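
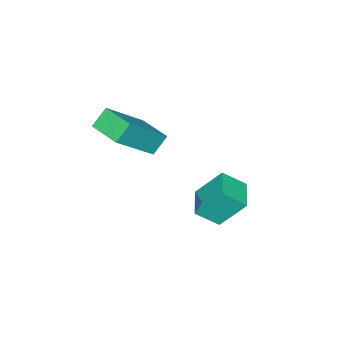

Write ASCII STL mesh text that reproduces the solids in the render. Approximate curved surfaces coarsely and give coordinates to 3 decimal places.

solid 
facet normal -0.492 0.615 -0.616
outer loop
vertex -1.3 -0.574 -1.688
vertex -0.33 0.109 -1.782
vertex -0.842 -1.386 -2.864
endloop
endfacet
facet normal -0.815 -0.574 0.079
outer loop
vertex -0.31 -2.049 -2.198
vertex -1.3 -0.574 -1.688
vertex -0.842 -1.386 -2.864
endloop
endfacet
facet normal -0.492 0.615 -0.616
outer loop
vertex -0.842 -1.386 -2.864
vertex -0.33 0.109 -1.782
vertex 0.128 -0.702 -2.957
endloop
endfacet
facet normal 0.306 -0.541 -0.783
outer loop
vertex 0.128 -0.702 -2.957
vertex -0.31 -2.049 -2.198
vertex -0.842 -1.386 -2.864
endloop
endfacet
facet normal -0.305 0.542 0.783
outer loop
vertex -1.3 -0.574 -1.688
vertex 0.202 -0.554 -1.116
vertex -0.33 0.109 -1.782
endloop
endfacet
facet normal -0.815 -0.574 0.079
outer loop
vertex -0.768 -1.238 -1.023
vertex -1.3 -0.574 -1.688
vertex -0.31 -2.049 -2.198
endloop
endfacet
facet normal -0.306 0.540 0.784
outer loop
vertex -0.768 -1.238 -1.023
vertex 0.202 -0.554 -1.116
vertex -1.3 -0.574 -1.688
endloop
endfacet
facet normal 0.815 0.574 -0.079
outer loop
vertex -0.33 0.109 -1.782
vertex 0.202 -0.554 -1.116
vertex 0.128 -0.702 -2.957
endloop
endfacet
facet normal 0.305 -0.541 -0.784
outer loop
vertex 0.66 -1.366 -2.292
vertex -0.31 -2.049 -2.198
vertex 0.128 -0.702 -2.957
endloop
endfacet
facet normal 0.815 0.574 -0.079
outer loop
vertex 0.128 -0.702 -2.957
vertex 0.202 -0.554 -1.116
vertex 0.66 -1.366 -2.292
endloop
endfacet
facet normal 0.492 -0.615 0.616
outer loop
vertex 0.66 -1.366 -2.292
vertex -0.768 -1.238 -1.023
vertex -0.31 -2.049 -2.198
endloop
endfacet
facet normal 0.492 -0.615 0.616
outer loop
vertex 0.202 -0.554 -1.116
vertex -0.768 -1.238 -1.023
vertex 0.66 -1.366 -2.292
endloop
endfacet
facet normal -0.697 0.179 -0.695
outer loop
vertex 0.248 -3.846 1.205
vertex 0.566 -2.596 1.208
vertex 0.834 -3.994 0.579
endloop
endfacet
facet normal -0.247 -0.969 -0.002
outer loop
vertex 2.354 -4.384 2.092
vertex 0.248 -3.846 1.205
vertex 0.834 -3.994 0.579
endloop
endfacet
facet normal -0.697 0.179 -0.694
outer loop
vertex 0.834 -3.994 0.579
vertex 0.566 -2.596 1.208
vertex 1.151 -2.744 0.582
endloop
endfacet
facet normal 0.673 -0.169 -0.720
outer loop
vertex 1.151 -2.744 0.582
vertex 2.354 -4.384 2.092
vertex 0.834 -3.994 0.579
endloop
endfacet
facet normal -0.673 0.170 0.720
outer loop
vertex 0.248 -3.846 1.205
vertex 2.086 -2.986 2.721
vertex 0.566 -2.596 1.208
endloop
endfacet
facet normal -0.247 -0.969 -0.002
outer loop
vertex 1.769 -4.236 2.718
vertex 0.248 -3.846 1.205
vertex 2.354 -4.384 2.092
endloop
endfacet
facet normal -0.673 0.169 0.720
outer loop
vertex 1.769 -4.236 2.718
vertex 2.086 -2.986 2.721
vertex 0.248 -3.846 1.205
endloop
endfacet
facet normal 0.247 0.969 0.002
outer loop
vertex 0.566 -2.596 1.208
vertex 2.086 -2.986 2.721
vertex 1.151 -2.744 0.582
endloop
endfacet
facet normal 0.673 -0.169 -0.720
outer loop
vertex 2.672 -3.134 2.095
vertex 2.354 -4.384 2.092
vertex 1.151 -2.744 0.582
endloop
endfacet
facet normal 0.247 0.969 0.002
outer loop
vertex 1.151 -2.744 0.582
vertex 2.086 -2.986 2.721
vertex 2.672 -3.134 2.095
endloop
endfacet
facet normal 0.697 -0.179 0.694
outer loop
vertex 2.672 -3.134 2.095
vertex 1.769 -4.236 2.718
vertex 2.354 -4.384 2.092
endloop
endfacet
facet normal 0.697 -0.178 0.695
outer loop
vertex 2.086 -2.986 2.721
vertex 1.769 -4.236 2.718
vertex 2.672 -3.134 2.095
endloop
endfacet

endsolid


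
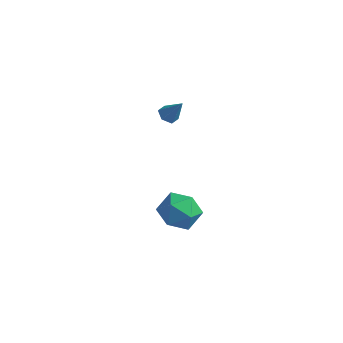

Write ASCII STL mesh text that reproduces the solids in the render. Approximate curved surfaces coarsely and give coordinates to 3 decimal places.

solid 
facet normal -0.554 -0.070 -0.830
outer loop
vertex 1.969 -0.994 2.821
vertex 1.559 -1.214 3.113
vertex 1.588 -0.669 3.048
endloop
endfacet
facet normal 0.627 0.777 -0.060
outer loop
vertex 1.969 -0.994 2.821
vertex 1.588 -0.669 3.048
vertex 2.261 -1.126 4.167
endloop
endfacet
facet normal -0.553 -0.070 -0.830
outer loop
vertex 1.588 -0.669 3.048
vertex 1.559 -1.214 3.113
vertex 1.177 -0.889 3.34
endloop
endfacet
facet normal -0.151 0.880 0.450
outer loop
vertex 1.588 -0.669 3.048
vertex 1.177 -0.889 3.34
vertex 2.261 -1.126 4.167
endloop
endfacet
facet normal -0.553 -0.070 -0.831
outer loop
vertex 1.177 -0.889 3.34
vertex 1.559 -1.214 3.113
vertex 1.148 -1.435 3.405
endloop
endfacet
facet normal -0.584 0.126 0.802
outer loop
vertex 1.177 -0.889 3.34
vertex 1.148 -1.435 3.405
vertex 2.261 -1.126 4.167
endloop
endfacet
facet normal -0.553 -0.068 -0.830
outer loop
vertex 1.148 -1.435 3.405
vertex 1.559 -1.214 3.113
vertex 1.529 -1.76 3.178
endloop
endfacet
facet normal -0.238 -0.728 0.643
outer loop
vertex 1.148 -1.435 3.405
vertex 1.529 -1.76 3.178
vertex 2.261 -1.126 4.167
endloop
endfacet
facet normal -0.553 -0.068 -0.830
outer loop
vertex 1.529 -1.76 3.178
vertex 1.559 -1.214 3.113
vertex 1.94 -1.539 2.886
endloop
endfacet
facet normal 0.541 -0.831 0.132
outer loop
vertex 1.529 -1.76 3.178
vertex 1.94 -1.539 2.886
vertex 2.261 -1.126 4.167
endloop
endfacet
facet normal -0.554 -0.070 -0.830
outer loop
vertex 1.94 -1.539 2.886
vertex 1.559 -1.214 3.113
vertex 1.969 -0.994 2.821
endloop
endfacet
facet normal 0.973 -0.078 -0.219
outer loop
vertex 1.94 -1.539 2.886
vertex 1.969 -0.994 2.821
vertex 2.261 -1.126 4.167
endloop
endfacet
facet normal -0.111 0.723 0.682
outer loop
vertex 2.779 -1.247 -2.502
vertex 2.107 -1.945 -1.871
vertex 3.251 -1.932 -1.699
endloop
endfacet
facet normal 0.521 0.776 0.355
outer loop
vertex 2.779 -1.247 -2.502
vertex 3.251 -1.932 -1.699
vertex 3.766 -1.807 -2.727
endloop
endfacet
facet normal 0.403 0.848 -0.344
outer loop
vertex 2.779 -1.247 -2.502
vertex 3.766 -1.807 -2.727
vertex 2.941 -1.743 -3.535
endloop
endfacet
facet normal -0.303 0.840 -0.451
outer loop
vertex 2.779 -1.247 -2.502
vertex 2.941 -1.743 -3.535
vertex 1.916 -1.829 -3.006
endloop
endfacet
facet normal -0.621 0.763 0.182
outer loop
vertex 2.779 -1.247 -2.502
vertex 1.916 -1.829 -3.006
vertex 2.107 -1.945 -1.871
endloop
endfacet
facet normal 0.874 0.164 0.458
outer loop
vertex 3.766 -1.807 -2.727
vertex 3.251 -1.932 -1.699
vertex 3.704 -2.851 -2.234
endloop
endfacet
facet normal -0.149 0.079 0.986
outer loop
vertex 3.251 -1.932 -1.699
vertex 2.107 -1.945 -1.871
vertex 2.679 -2.937 -1.705
endloop
endfacet
facet normal -0.974 0.142 0.178
outer loop
vertex 2.107 -1.945 -1.871
vertex 1.916 -1.829 -3.006
vertex 1.854 -2.873 -2.513
endloop
endfacet
facet normal -0.460 0.267 -0.847
outer loop
vertex 1.916 -1.829 -3.006
vertex 2.941 -1.743 -3.535
vertex 2.369 -2.748 -3.541
endloop
endfacet
facet normal 0.683 0.281 -0.675
outer loop
vertex 2.941 -1.743 -3.535
vertex 3.766 -1.807 -2.727
vertex 3.513 -2.735 -3.369
endloop
endfacet
facet normal 0.303 -0.840 0.451
outer loop
vertex 2.841 -3.433 -2.738
vertex 3.704 -2.851 -2.234
vertex 2.679 -2.937 -1.705
endloop
endfacet
facet normal -0.403 -0.848 0.344
outer loop
vertex 2.841 -3.433 -2.738
vertex 2.679 -2.937 -1.705
vertex 1.854 -2.873 -2.513
endloop
endfacet
facet normal -0.521 -0.776 -0.355
outer loop
vertex 2.841 -3.433 -2.738
vertex 1.854 -2.873 -2.513
vertex 2.369 -2.748 -3.541
endloop
endfacet
facet normal 0.111 -0.723 -0.682
outer loop
vertex 2.841 -3.433 -2.738
vertex 2.369 -2.748 -3.541
vertex 3.513 -2.735 -3.369
endloop
endfacet
facet normal 0.621 -0.763 -0.182
outer loop
vertex 2.841 -3.433 -2.738
vertex 3.513 -2.735 -3.369
vertex 3.704 -2.851 -2.234
endloop
endfacet
facet normal 0.460 -0.267 0.847
outer loop
vertex 2.679 -2.937 -1.705
vertex 3.704 -2.851 -2.234
vertex 3.251 -1.932 -1.699
endloop
endfacet
facet normal -0.683 -0.281 0.675
outer loop
vertex 1.854 -2.873 -2.513
vertex 2.679 -2.937 -1.705
vertex 2.107 -1.945 -1.871
endloop
endfacet
facet normal -0.874 -0.164 -0.458
outer loop
vertex 2.369 -2.748 -3.541
vertex 1.854 -2.873 -2.513
vertex 1.916 -1.829 -3.006
endloop
endfacet
facet normal 0.149 -0.079 -0.986
outer loop
vertex 3.513 -2.735 -3.369
vertex 2.369 -2.748 -3.541
vertex 2.941 -1.743 -3.535
endloop
endfacet
facet normal 0.974 -0.142 -0.178
outer loop
vertex 3.704 -2.851 -2.234
vertex 3.513 -2.735 -3.369
vertex 3.766 -1.807 -2.727
endloop
endfacet

endsolid


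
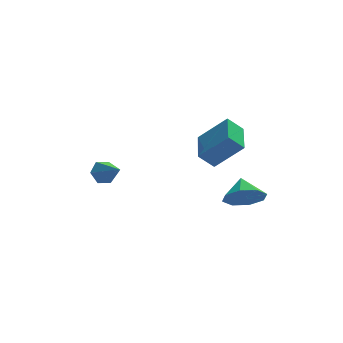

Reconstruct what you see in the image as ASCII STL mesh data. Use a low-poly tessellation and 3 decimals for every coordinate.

solid 
facet normal -0.718 0.013 0.695
outer loop
vertex 1.691 2.65 0.499
vertex 2.008 4.366 0.794
vertex 0.488 3.087 -0.752
endloop
endfacet
facet normal -0.179 -0.970 -0.166
outer loop
vertex 1.192 3.074 -1.434
vertex 1.691 2.65 0.499
vertex 0.488 3.087 -0.752
endloop
endfacet
facet normal -0.718 0.013 0.695
outer loop
vertex 0.488 3.087 -0.752
vertex 2.008 4.366 0.794
vertex 0.805 4.803 -0.457
endloop
endfacet
facet normal -0.672 0.244 -0.699
outer loop
vertex 0.805 4.803 -0.457
vertex 1.192 3.074 -1.434
vertex 0.488 3.087 -0.752
endloop
endfacet
facet normal 0.672 -0.244 0.699
outer loop
vertex 1.691 2.65 0.499
vertex 2.712 4.353 0.112
vertex 2.008 4.366 0.794
endloop
endfacet
facet normal -0.179 -0.970 -0.166
outer loop
vertex 2.395 2.637 -0.183
vertex 1.691 2.65 0.499
vertex 1.192 3.074 -1.434
endloop
endfacet
facet normal 0.672 -0.244 0.699
outer loop
vertex 2.395 2.637 -0.183
vertex 2.712 4.353 0.112
vertex 1.691 2.65 0.499
endloop
endfacet
facet normal 0.179 0.970 0.166
outer loop
vertex 2.008 4.366 0.794
vertex 2.712 4.353 0.112
vertex 0.805 4.803 -0.457
endloop
endfacet
facet normal -0.672 0.244 -0.699
outer loop
vertex 1.509 4.79 -1.139
vertex 1.192 3.074 -1.434
vertex 0.805 4.803 -0.457
endloop
endfacet
facet normal 0.179 0.970 0.166
outer loop
vertex 0.805 4.803 -0.457
vertex 2.712 4.353 0.112
vertex 1.509 4.79 -1.139
endloop
endfacet
facet normal 0.718 -0.013 -0.695
outer loop
vertex 1.509 4.79 -1.139
vertex 2.395 2.637 -0.183
vertex 1.192 3.074 -1.434
endloop
endfacet
facet normal 0.718 -0.013 -0.695
outer loop
vertex 2.712 4.353 0.112
vertex 2.395 2.637 -0.183
vertex 1.509 4.79 -1.139
endloop
endfacet
facet normal -0.029 -0.806 -0.592
outer loop
vertex 1.838 -0.99 -1.642
vertex 1.524 -1.501 -0.931
vertex 1.127 -0.994 -1.602
endloop
endfacet
facet normal -0.021 0.960 -0.278
outer loop
vertex 1.838 -0.99 -1.642
vertex 1.127 -0.994 -1.602
vertex 1.556 -0.599 -0.269
endloop
endfacet
facet normal -0.029 -0.806 -0.592
outer loop
vertex 1.127 -0.994 -1.602
vertex 1.524 -1.501 -0.931
vertex 0.649 -1.295 -1.169
endloop
endfacet
facet normal -0.570 0.820 -0.059
outer loop
vertex 1.127 -0.994 -1.602
vertex 0.649 -1.295 -1.169
vertex 1.556 -0.599 -0.269
endloop
endfacet
facet normal -0.029 -0.806 -0.591
outer loop
vertex 0.649 -1.295 -1.169
vertex 1.524 -1.501 -0.931
vertex 0.683 -1.716 -0.597
endloop
endfacet
facet normal -0.774 0.487 0.404
outer loop
vertex 0.649 -1.295 -1.169
vertex 0.683 -1.716 -0.597
vertex 1.556 -0.599 -0.269
endloop
endfacet
facet normal -0.029 -0.805 -0.592
outer loop
vertex 0.683 -1.716 -0.597
vertex 1.524 -1.501 -0.931
vertex 1.21 -2.012 -0.221
endloop
endfacet
facet normal -0.515 0.155 0.843
outer loop
vertex 0.683 -1.716 -0.597
vertex 1.21 -2.012 -0.221
vertex 1.556 -0.599 -0.269
endloop
endfacet
facet normal -0.029 -0.805 -0.592
outer loop
vertex 1.21 -2.012 -0.221
vertex 1.524 -1.501 -0.931
vertex 1.921 -2.008 -0.261
endloop
endfacet
facet normal 0.056 0.020 0.998
outer loop
vertex 1.21 -2.012 -0.221
vertex 1.921 -2.008 -0.261
vertex 1.556 -0.599 -0.269
endloop
endfacet
facet normal -0.030 -0.806 -0.592
outer loop
vertex 1.921 -2.008 -0.261
vertex 1.524 -1.501 -0.931
vertex 2.399 -1.708 -0.694
endloop
endfacet
facet normal 0.605 0.161 0.780
outer loop
vertex 1.921 -2.008 -0.261
vertex 2.399 -1.708 -0.694
vertex 1.556 -0.599 -0.269
endloop
endfacet
facet normal -0.030 -0.805 -0.592
outer loop
vertex 2.399 -1.708 -0.694
vertex 1.524 -1.501 -0.931
vertex 2.364 -1.286 -1.266
endloop
endfacet
facet normal 0.810 0.495 0.315
outer loop
vertex 2.399 -1.708 -0.694
vertex 2.364 -1.286 -1.266
vertex 1.556 -0.599 -0.269
endloop
endfacet
facet normal -0.030 -0.805 -0.592
outer loop
vertex 2.364 -1.286 -1.266
vertex 1.524 -1.501 -0.931
vertex 1.838 -0.99 -1.642
endloop
endfacet
facet normal 0.551 0.825 -0.122
outer loop
vertex 2.364 -1.286 -1.266
vertex 1.838 -0.99 -1.642
vertex 1.556 -0.599 -0.269
endloop
endfacet
facet normal -0.444 0.758 -0.478
outer loop
vertex -3.368 2.277 -1.585
vertex -3.646 2.459 -1.038
vertex -3.073 2.693 -1.199
endloop
endfacet
facet normal 0.881 -0.256 -0.398
outer loop
vertex -3.368 2.277 -1.585
vertex -3.073 2.693 -1.199
vertex -3.074 1.481 -0.422
endloop
endfacet
facet normal -0.444 0.759 -0.477
outer loop
vertex -3.073 2.693 -1.199
vertex -3.646 2.459 -1.038
vertex -3.35 2.875 -0.652
endloop
endfacet
facet normal 0.896 0.239 0.374
outer loop
vertex -3.073 2.693 -1.199
vertex -3.35 2.875 -0.652
vertex -3.074 1.481 -0.422
endloop
endfacet
facet normal -0.443 0.759 -0.478
outer loop
vertex -3.35 2.875 -0.652
vertex -3.646 2.459 -1.038
vertex -3.924 2.641 -0.491
endloop
endfacet
facet normal 0.190 0.196 0.962
outer loop
vertex -3.35 2.875 -0.652
vertex -3.924 2.641 -0.491
vertex -3.074 1.481 -0.422
endloop
endfacet
facet normal -0.443 0.759 -0.478
outer loop
vertex -3.924 2.641 -0.491
vertex -3.646 2.459 -1.038
vertex -4.22 2.225 -0.877
endloop
endfacet
facet normal -0.530 -0.342 0.776
outer loop
vertex -3.924 2.641 -0.491
vertex -4.22 2.225 -0.877
vertex -3.074 1.481 -0.422
endloop
endfacet
facet normal -0.443 0.759 -0.478
outer loop
vertex -4.22 2.225 -0.877
vertex -3.646 2.459 -1.038
vertex -3.942 2.043 -1.424
endloop
endfacet
facet normal -0.545 -0.838 0.002
outer loop
vertex -4.22 2.225 -0.877
vertex -3.942 2.043 -1.424
vertex -3.074 1.481 -0.422
endloop
endfacet
facet normal -0.443 0.759 -0.478
outer loop
vertex -3.942 2.043 -1.424
vertex -3.646 2.459 -1.038
vertex -3.368 2.277 -1.585
endloop
endfacet
facet normal 0.160 -0.795 -0.585
outer loop
vertex -3.942 2.043 -1.424
vertex -3.368 2.277 -1.585
vertex -3.074 1.481 -0.422
endloop
endfacet

endsolid


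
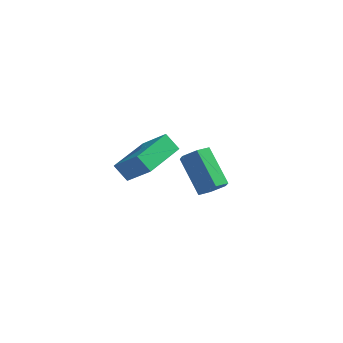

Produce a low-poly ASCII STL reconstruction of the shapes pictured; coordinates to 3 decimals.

solid 
facet normal 0.564 -0.551 -0.614
outer loop
vertex 1.768 2.55 -3.032
vertex 1.405 1.979 -2.853
vertex 1.197 2.37 -3.395
endloop
endfacet
facet normal 0.128 0.794 -0.594
outer loop
vertex 1.768 2.55 -3.032
vertex 1.197 2.37 -3.395
vertex 0.678 3.613 -1.846
endloop
endfacet
facet normal 0.128 0.794 -0.594
outer loop
vertex 0.678 3.613 -1.846
vertex 1.197 2.37 -3.395
vertex 0.107 3.433 -2.209
endloop
endfacet
facet normal -0.565 0.551 0.615
outer loop
vertex 0.678 3.613 -1.846
vertex 0.107 3.433 -2.209
vertex 0.315 3.041 -1.667
endloop
endfacet
facet normal 0.564 -0.551 -0.614
outer loop
vertex 1.197 2.37 -3.395
vertex 1.405 1.979 -2.853
vertex 0.834 1.799 -3.216
endloop
endfacet
facet normal -0.642 0.174 -0.746
outer loop
vertex 1.197 2.37 -3.395
vertex 0.834 1.799 -3.216
vertex 0.107 3.433 -2.209
endloop
endfacet
facet normal -0.642 0.174 -0.746
outer loop
vertex 0.107 3.433 -2.209
vertex 0.834 1.799 -3.216
vertex -0.256 2.862 -2.03
endloop
endfacet
facet normal -0.564 0.551 0.615
outer loop
vertex 0.107 3.433 -2.209
vertex -0.256 2.862 -2.03
vertex 0.315 3.041 -1.667
endloop
endfacet
facet normal 0.565 -0.551 -0.615
outer loop
vertex 0.834 1.799 -3.216
vertex 1.405 1.979 -2.853
vertex 1.042 1.407 -2.674
endloop
endfacet
facet normal -0.770 -0.619 -0.153
outer loop
vertex 0.834 1.799 -3.216
vertex 1.042 1.407 -2.674
vertex -0.256 2.862 -2.03
endloop
endfacet
facet normal -0.770 -0.619 -0.153
outer loop
vertex -0.256 2.862 -2.03
vertex 1.042 1.407 -2.674
vertex -0.048 2.47 -1.488
endloop
endfacet
facet normal -0.564 0.551 0.615
outer loop
vertex -0.256 2.862 -2.03
vertex -0.048 2.47 -1.488
vertex 0.315 3.041 -1.667
endloop
endfacet
facet normal 0.565 -0.551 -0.615
outer loop
vertex 1.042 1.407 -2.674
vertex 1.405 1.979 -2.853
vertex 1.613 1.587 -2.311
endloop
endfacet
facet normal -0.128 -0.794 0.594
outer loop
vertex 1.042 1.407 -2.674
vertex 1.613 1.587 -2.311
vertex -0.048 2.47 -1.488
endloop
endfacet
facet normal -0.128 -0.794 0.594
outer loop
vertex -0.048 2.47 -1.488
vertex 1.613 1.587 -2.311
vertex 0.523 2.65 -1.125
endloop
endfacet
facet normal -0.564 0.551 0.614
outer loop
vertex -0.048 2.47 -1.488
vertex 0.523 2.65 -1.125
vertex 0.315 3.041 -1.667
endloop
endfacet
facet normal 0.564 -0.551 -0.615
outer loop
vertex 1.613 1.587 -2.311
vertex 1.405 1.979 -2.853
vertex 1.976 2.158 -2.49
endloop
endfacet
facet normal 0.642 -0.174 0.746
outer loop
vertex 1.613 1.587 -2.311
vertex 1.976 2.158 -2.49
vertex 0.523 2.65 -1.125
endloop
endfacet
facet normal 0.642 -0.174 0.746
outer loop
vertex 0.523 2.65 -1.125
vertex 1.976 2.158 -2.49
vertex 0.886 3.221 -1.304
endloop
endfacet
facet normal -0.564 0.551 0.614
outer loop
vertex 0.523 2.65 -1.125
vertex 0.886 3.221 -1.304
vertex 0.315 3.041 -1.667
endloop
endfacet
facet normal 0.564 -0.551 -0.615
outer loop
vertex 1.976 2.158 -2.49
vertex 1.405 1.979 -2.853
vertex 1.768 2.55 -3.032
endloop
endfacet
facet normal 0.770 0.619 0.153
outer loop
vertex 1.976 2.158 -2.49
vertex 1.768 2.55 -3.032
vertex 0.886 3.221 -1.304
endloop
endfacet
facet normal 0.770 0.619 0.153
outer loop
vertex 0.886 3.221 -1.304
vertex 1.768 2.55 -3.032
vertex 0.678 3.613 -1.846
endloop
endfacet
facet normal -0.565 0.551 0.615
outer loop
vertex 0.886 3.221 -1.304
vertex 0.678 3.613 -1.846
vertex 0.315 3.041 -1.667
endloop
endfacet
facet normal -0.665 0.248 -0.704
outer loop
vertex -1.353 -2.407 1.503
vertex -0.751 -0.627 1.562
vertex -0.773 -2.583 0.893
endloop
endfacet
facet normal -0.320 -0.947 -0.031
outer loop
vertex 0.271 -2.973 1.998
vertex -1.353 -2.407 1.503
vertex -0.773 -2.583 0.893
endloop
endfacet
facet normal -0.665 0.248 -0.704
outer loop
vertex -0.773 -2.583 0.893
vertex -0.751 -0.627 1.562
vertex -0.171 -0.803 0.952
endloop
endfacet
facet normal 0.674 -0.205 -0.709
outer loop
vertex -0.171 -0.803 0.952
vertex 0.271 -2.973 1.998
vertex -0.773 -2.583 0.893
endloop
endfacet
facet normal -0.674 0.205 0.709
outer loop
vertex -1.353 -2.407 1.503
vertex 0.293 -1.017 2.667
vertex -0.751 -0.627 1.562
endloop
endfacet
facet normal -0.320 -0.947 -0.031
outer loop
vertex -0.309 -2.797 2.608
vertex -1.353 -2.407 1.503
vertex 0.271 -2.973 1.998
endloop
endfacet
facet normal -0.674 0.205 0.709
outer loop
vertex -0.309 -2.797 2.608
vertex 0.293 -1.017 2.667
vertex -1.353 -2.407 1.503
endloop
endfacet
facet normal 0.320 0.947 0.031
outer loop
vertex -0.751 -0.627 1.562
vertex 0.293 -1.017 2.667
vertex -0.171 -0.803 0.952
endloop
endfacet
facet normal 0.674 -0.205 -0.709
outer loop
vertex 0.873 -1.193 2.057
vertex 0.271 -2.973 1.998
vertex -0.171 -0.803 0.952
endloop
endfacet
facet normal 0.320 0.947 0.031
outer loop
vertex -0.171 -0.803 0.952
vertex 0.293 -1.017 2.667
vertex 0.873 -1.193 2.057
endloop
endfacet
facet normal 0.665 -0.248 0.704
outer loop
vertex 0.873 -1.193 2.057
vertex -0.309 -2.797 2.608
vertex 0.271 -2.973 1.998
endloop
endfacet
facet normal 0.665 -0.248 0.704
outer loop
vertex 0.293 -1.017 2.667
vertex -0.309 -2.797 2.608
vertex 0.873 -1.193 2.057
endloop
endfacet

endsolid


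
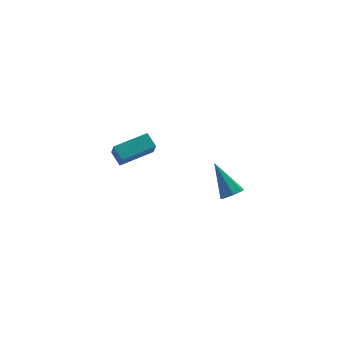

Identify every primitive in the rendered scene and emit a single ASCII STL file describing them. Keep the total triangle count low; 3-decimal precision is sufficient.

solid 
facet normal 0.193 -0.684 -0.703
outer loop
vertex 4.246 -4.871 2.996
vertex 3.842 -4.539 2.562
vertex 4.509 -4.459 2.667
endloop
endfacet
facet normal 0.785 -0.006 0.620
outer loop
vertex 4.246 -4.871 2.996
vertex 4.509 -4.459 2.667
vertex 3.438 -3.101 4.038
endloop
endfacet
facet normal 0.193 -0.684 -0.703
outer loop
vertex 4.509 -4.459 2.667
vertex 3.842 -4.539 2.562
vertex 4.27 -4.106 2.258
endloop
endfacet
facet normal 0.804 0.593 0.041
outer loop
vertex 4.509 -4.459 2.667
vertex 4.27 -4.106 2.258
vertex 3.438 -3.101 4.038
endloop
endfacet
facet normal 0.194 -0.685 -0.703
outer loop
vertex 4.27 -4.106 2.258
vertex 3.842 -4.539 2.562
vertex 3.709 -4.08 2.078
endloop
endfacet
facet normal 0.176 0.890 -0.420
outer loop
vertex 4.27 -4.106 2.258
vertex 3.709 -4.08 2.078
vertex 3.438 -3.101 4.038
endloop
endfacet
facet normal 0.193 -0.685 -0.703
outer loop
vertex 3.709 -4.08 2.078
vertex 3.842 -4.539 2.562
vertex 3.248 -4.399 2.262
endloop
endfacet
facet normal -0.624 0.661 -0.417
outer loop
vertex 3.709 -4.08 2.078
vertex 3.248 -4.399 2.262
vertex 3.438 -3.101 4.038
endloop
endfacet
facet normal 0.193 -0.685 -0.702
outer loop
vertex 3.248 -4.399 2.262
vertex 3.842 -4.539 2.562
vertex 3.234 -4.823 2.672
endloop
endfacet
facet normal -0.996 0.080 0.048
outer loop
vertex 3.248 -4.399 2.262
vertex 3.234 -4.823 2.672
vertex 3.438 -3.101 4.038
endloop
endfacet
facet normal 0.192 -0.684 -0.703
outer loop
vertex 3.234 -4.823 2.672
vertex 3.842 -4.539 2.562
vertex 3.679 -5.034 2.999
endloop
endfacet
facet normal -0.658 -0.418 0.626
outer loop
vertex 3.234 -4.823 2.672
vertex 3.679 -5.034 2.999
vertex 3.438 -3.101 4.038
endloop
endfacet
facet normal 0.193 -0.684 -0.703
outer loop
vertex 3.679 -5.034 2.999
vertex 3.842 -4.539 2.562
vertex 4.246 -4.871 2.996
endloop
endfacet
facet normal 0.136 -0.456 0.880
outer loop
vertex 3.679 -5.034 2.999
vertex 4.246 -4.871 2.996
vertex 3.438 -3.101 4.038
endloop
endfacet
facet normal -0.983 -0.114 -0.144
outer loop
vertex 0.308 2.06 1.101
vertex 0.138 2.901 1.596
vertex 0.387 2.684 0.067
endloop
endfacet
facet normal 0.171 -0.849 -0.499
outer loop
vertex 2.422 2.919 0.364
vertex 0.308 2.06 1.101
vertex 0.387 2.684 0.067
endloop
endfacet
facet normal -0.983 -0.114 -0.144
outer loop
vertex 0.387 2.684 0.067
vertex 0.138 2.901 1.596
vertex 0.217 3.525 0.562
endloop
endfacet
facet normal 0.065 0.516 -0.854
outer loop
vertex 0.217 3.525 0.562
vertex 2.422 2.919 0.364
vertex 0.387 2.684 0.067
endloop
endfacet
facet normal -0.065 -0.516 0.854
outer loop
vertex 0.308 2.06 1.101
vertex 2.173 3.136 1.893
vertex 0.138 2.901 1.596
endloop
endfacet
facet normal 0.171 -0.849 -0.499
outer loop
vertex 2.343 2.295 1.398
vertex 0.308 2.06 1.101
vertex 2.422 2.919 0.364
endloop
endfacet
facet normal -0.065 -0.516 0.854
outer loop
vertex 2.343 2.295 1.398
vertex 2.173 3.136 1.893
vertex 0.308 2.06 1.101
endloop
endfacet
facet normal -0.171 0.849 0.499
outer loop
vertex 0.138 2.901 1.596
vertex 2.173 3.136 1.893
vertex 0.217 3.525 0.562
endloop
endfacet
facet normal 0.065 0.516 -0.854
outer loop
vertex 2.252 3.76 0.859
vertex 2.422 2.919 0.364
vertex 0.217 3.525 0.562
endloop
endfacet
facet normal -0.171 0.849 0.499
outer loop
vertex 0.217 3.525 0.562
vertex 2.173 3.136 1.893
vertex 2.252 3.76 0.859
endloop
endfacet
facet normal 0.983 0.114 0.144
outer loop
vertex 2.252 3.76 0.859
vertex 2.343 2.295 1.398
vertex 2.422 2.919 0.364
endloop
endfacet
facet normal 0.983 0.114 0.144
outer loop
vertex 2.173 3.136 1.893
vertex 2.343 2.295 1.398
vertex 2.252 3.76 0.859
endloop
endfacet

endsolid


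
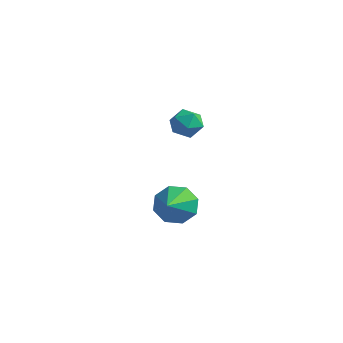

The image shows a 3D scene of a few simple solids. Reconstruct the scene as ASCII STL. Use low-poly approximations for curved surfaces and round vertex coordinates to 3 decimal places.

solid 
facet normal 0.073 0.541 0.838
outer loop
vertex 0.661 -1.215 2.915
vertex 0.107 -1.625 3.228
vertex 0.829 -1.842 3.305
endloop
endfacet
facet normal 0.703 0.502 0.504
outer loop
vertex 0.661 -1.215 2.915
vertex 0.829 -1.842 3.305
vertex 1.188 -1.693 2.655
endloop
endfacet
facet normal 0.621 0.768 -0.153
outer loop
vertex 0.661 -1.215 2.915
vertex 1.188 -1.693 2.655
vertex 0.688 -1.384 2.177
endloop
endfacet
facet normal -0.058 0.973 -0.225
outer loop
vertex 0.661 -1.215 2.915
vertex 0.688 -1.384 2.177
vertex 0.021 -1.342 2.532
endloop
endfacet
facet normal -0.397 0.832 0.387
outer loop
vertex 0.661 -1.215 2.915
vertex 0.021 -1.342 2.532
vertex 0.107 -1.625 3.228
endloop
endfacet
facet normal 0.877 -0.189 0.441
outer loop
vertex 1.188 -1.693 2.655
vertex 0.829 -1.842 3.305
vertex 0.959 -2.398 2.808
endloop
endfacet
facet normal -0.142 -0.123 0.982
outer loop
vertex 0.829 -1.842 3.305
vertex 0.107 -1.625 3.228
vertex 0.292 -2.356 3.163
endloop
endfacet
facet normal -0.903 0.348 0.253
outer loop
vertex 0.107 -1.625 3.228
vertex 0.021 -1.342 2.532
vertex -0.208 -2.047 2.685
endloop
endfacet
facet normal -0.356 0.575 -0.737
outer loop
vertex 0.021 -1.342 2.532
vertex 0.688 -1.384 2.177
vertex 0.151 -1.898 2.035
endloop
endfacet
facet normal 0.745 0.244 -0.621
outer loop
vertex 0.688 -1.384 2.177
vertex 1.188 -1.693 2.655
vertex 0.873 -2.115 2.112
endloop
endfacet
facet normal 0.058 -0.973 0.225
outer loop
vertex 0.319 -2.525 2.425
vertex 0.959 -2.398 2.808
vertex 0.292 -2.356 3.163
endloop
endfacet
facet normal -0.621 -0.768 0.153
outer loop
vertex 0.319 -2.525 2.425
vertex 0.292 -2.356 3.163
vertex -0.208 -2.047 2.685
endloop
endfacet
facet normal -0.703 -0.502 -0.504
outer loop
vertex 0.319 -2.525 2.425
vertex -0.208 -2.047 2.685
vertex 0.151 -1.898 2.035
endloop
endfacet
facet normal -0.073 -0.541 -0.838
outer loop
vertex 0.319 -2.525 2.425
vertex 0.151 -1.898 2.035
vertex 0.873 -2.115 2.112
endloop
endfacet
facet normal 0.397 -0.832 -0.387
outer loop
vertex 0.319 -2.525 2.425
vertex 0.873 -2.115 2.112
vertex 0.959 -2.398 2.808
endloop
endfacet
facet normal 0.356 -0.575 0.737
outer loop
vertex 0.292 -2.356 3.163
vertex 0.959 -2.398 2.808
vertex 0.829 -1.842 3.305
endloop
endfacet
facet normal -0.745 -0.244 0.621
outer loop
vertex -0.208 -2.047 2.685
vertex 0.292 -2.356 3.163
vertex 0.107 -1.625 3.228
endloop
endfacet
facet normal -0.877 0.189 -0.441
outer loop
vertex 0.151 -1.898 2.035
vertex -0.208 -2.047 2.685
vertex 0.021 -1.342 2.532
endloop
endfacet
facet normal 0.142 0.123 -0.982
outer loop
vertex 0.873 -2.115 2.112
vertex 0.151 -1.898 2.035
vertex 0.688 -1.384 2.177
endloop
endfacet
facet normal 0.903 -0.348 -0.253
outer loop
vertex 0.959 -2.398 2.808
vertex 0.873 -2.115 2.112
vertex 1.188 -1.693 2.655
endloop
endfacet
facet normal -0.348 0.787 -0.510
outer loop
vertex 0.573 -1.303 -2.834
vertex -0.327 -1.511 -2.54
vertex 0.398 -0.967 -2.196
endloop
endfacet
facet normal 0.963 -0.007 0.268
outer loop
vertex 0.573 -1.303 -2.834
vertex 0.398 -0.967 -2.196
vertex 0.247 -2.809 -1.7
endloop
endfacet
facet normal -0.349 0.787 -0.509
outer loop
vertex 0.398 -0.967 -2.196
vertex -0.327 -1.511 -2.54
vertex -0.202 -0.95 -1.759
endloop
endfacet
facet normal 0.584 0.166 0.795
outer loop
vertex 0.398 -0.967 -2.196
vertex -0.202 -0.95 -1.759
vertex 0.247 -2.809 -1.7
endloop
endfacet
facet normal -0.348 0.787 -0.510
outer loop
vertex -0.202 -0.95 -1.759
vertex -0.327 -1.511 -2.54
vertex -0.875 -1.261 -1.78
endloop
endfacet
facet normal -0.041 0.022 0.999
outer loop
vertex -0.202 -0.95 -1.759
vertex -0.875 -1.261 -1.78
vertex 0.247 -2.809 -1.7
endloop
endfacet
facet normal -0.348 0.787 -0.510
outer loop
vertex -0.875 -1.261 -1.78
vertex -0.327 -1.511 -2.54
vertex -1.228 -1.719 -2.246
endloop
endfacet
facet normal -0.544 -0.355 0.761
outer loop
vertex -0.875 -1.261 -1.78
vertex -1.228 -1.719 -2.246
vertex 0.247 -2.809 -1.7
endloop
endfacet
facet normal -0.348 0.788 -0.508
outer loop
vertex -1.228 -1.719 -2.246
vertex -0.327 -1.511 -2.54
vertex -1.053 -2.054 -2.885
endloop
endfacet
facet normal -0.631 -0.745 0.218
outer loop
vertex -1.228 -1.719 -2.246
vertex -1.053 -2.054 -2.885
vertex 0.247 -2.809 -1.7
endloop
endfacet
facet normal -0.347 0.787 -0.510
outer loop
vertex -1.053 -2.054 -2.885
vertex -0.327 -1.511 -2.54
vertex -0.453 -2.072 -3.321
endloop
endfacet
facet normal -0.252 -0.917 -0.308
outer loop
vertex -1.053 -2.054 -2.885
vertex -0.453 -2.072 -3.321
vertex 0.247 -2.809 -1.7
endloop
endfacet
facet normal -0.349 0.787 -0.509
outer loop
vertex -0.453 -2.072 -3.321
vertex -0.327 -1.511 -2.54
vertex 0.221 -1.76 -3.301
endloop
endfacet
facet normal 0.373 -0.773 -0.513
outer loop
vertex -0.453 -2.072 -3.321
vertex 0.221 -1.76 -3.301
vertex 0.247 -2.809 -1.7
endloop
endfacet
facet normal -0.348 0.788 -0.508
outer loop
vertex 0.221 -1.76 -3.301
vertex -0.327 -1.511 -2.54
vertex 0.573 -1.303 -2.834
endloop
endfacet
facet normal 0.877 -0.396 -0.274
outer loop
vertex 0.221 -1.76 -3.301
vertex 0.573 -1.303 -2.834
vertex 0.247 -2.809 -1.7
endloop
endfacet

endsolid


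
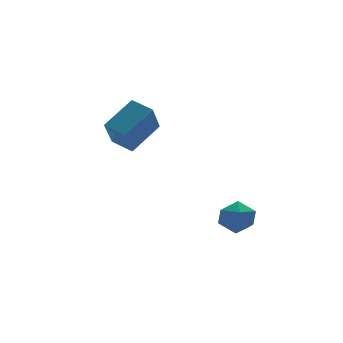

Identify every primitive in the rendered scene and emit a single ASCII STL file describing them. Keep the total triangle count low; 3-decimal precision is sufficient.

solid 
facet normal -0.792 -0.279 -0.542
outer loop
vertex -4.52 2.003 2.412
vertex -5.13 3.076 2.751
vertex -3.762 2.934 0.825
endloop
endfacet
facet normal 0.477 -0.838 -0.264
outer loop
vertex -2.09 3.524 1.969
vertex -4.52 2.003 2.412
vertex -3.762 2.934 0.825
endloop
endfacet
facet normal -0.792 -0.279 -0.542
outer loop
vertex -3.762 2.934 0.825
vertex -5.13 3.076 2.751
vertex -4.372 4.007 1.164
endloop
endfacet
facet normal 0.380 0.468 -0.798
outer loop
vertex -4.372 4.007 1.164
vertex -2.09 3.524 1.969
vertex -3.762 2.934 0.825
endloop
endfacet
facet normal -0.380 -0.468 0.798
outer loop
vertex -4.52 2.003 2.412
vertex -3.458 3.666 3.895
vertex -5.13 3.076 2.751
endloop
endfacet
facet normal 0.477 -0.838 -0.264
outer loop
vertex -2.848 2.593 3.556
vertex -4.52 2.003 2.412
vertex -2.09 3.524 1.969
endloop
endfacet
facet normal -0.380 -0.468 0.798
outer loop
vertex -2.848 2.593 3.556
vertex -3.458 3.666 3.895
vertex -4.52 2.003 2.412
endloop
endfacet
facet normal -0.477 0.838 0.264
outer loop
vertex -5.13 3.076 2.751
vertex -3.458 3.666 3.895
vertex -4.372 4.007 1.164
endloop
endfacet
facet normal 0.380 0.468 -0.798
outer loop
vertex -2.7 4.597 2.308
vertex -2.09 3.524 1.969
vertex -4.372 4.007 1.164
endloop
endfacet
facet normal -0.477 0.838 0.264
outer loop
vertex -4.372 4.007 1.164
vertex -3.458 3.666 3.895
vertex -2.7 4.597 2.308
endloop
endfacet
facet normal 0.792 0.279 0.542
outer loop
vertex -2.7 4.597 2.308
vertex -2.848 2.593 3.556
vertex -2.09 3.524 1.969
endloop
endfacet
facet normal 0.792 0.279 0.542
outer loop
vertex -3.458 3.666 3.895
vertex -2.848 2.593 3.556
vertex -2.7 4.597 2.308
endloop
endfacet
facet normal -0.343 -0.121 0.931
outer loop
vertex -0.425 0.15 -2.559
vertex 0.181 -0.689 -2.445
vertex 0.543 0.253 -2.189
endloop
endfacet
facet normal -0.346 0.568 0.747
outer loop
vertex -0.425 0.15 -2.559
vertex 0.543 0.253 -2.189
vertex 0.175 0.938 -2.88
endloop
endfacet
facet normal -0.752 0.639 0.163
outer loop
vertex -0.425 0.15 -2.559
vertex 0.175 0.938 -2.88
vertex -0.414 0.42 -3.564
endloop
endfacet
facet normal -1.000 -0.006 -0.013
outer loop
vertex -0.425 0.15 -2.559
vertex -0.414 0.42 -3.564
vertex -0.411 -0.586 -3.295
endloop
endfacet
facet normal -0.747 -0.477 0.463
outer loop
vertex -0.425 0.15 -2.559
vertex -0.411 -0.586 -3.295
vertex 0.181 -0.689 -2.445
endloop
endfacet
facet normal 0.321 0.753 0.575
outer loop
vertex 0.175 0.938 -2.88
vertex 0.543 0.253 -2.189
vertex 1.151 0.586 -2.965
endloop
endfacet
facet normal 0.325 -0.362 0.873
outer loop
vertex 0.543 0.253 -2.189
vertex 0.181 -0.689 -2.445
vertex 1.154 -0.42 -2.696
endloop
endfacet
facet normal -0.328 -0.938 0.115
outer loop
vertex 0.181 -0.689 -2.445
vertex -0.411 -0.586 -3.295
vertex 0.565 -0.938 -3.38
endloop
endfacet
facet normal -0.737 -0.177 -0.653
outer loop
vertex -0.411 -0.586 -3.295
vertex -0.414 0.42 -3.564
vertex 0.197 -0.253 -4.071
endloop
endfacet
facet normal -0.335 0.867 -0.368
outer loop
vertex -0.414 0.42 -3.564
vertex 0.175 0.938 -2.88
vertex 0.559 0.689 -3.815
endloop
endfacet
facet normal 1.000 0.006 0.013
outer loop
vertex 1.165 -0.15 -3.701
vertex 1.151 0.586 -2.965
vertex 1.154 -0.42 -2.696
endloop
endfacet
facet normal 0.752 -0.639 -0.163
outer loop
vertex 1.165 -0.15 -3.701
vertex 1.154 -0.42 -2.696
vertex 0.565 -0.938 -3.38
endloop
endfacet
facet normal 0.346 -0.568 -0.747
outer loop
vertex 1.165 -0.15 -3.701
vertex 0.565 -0.938 -3.38
vertex 0.197 -0.253 -4.071
endloop
endfacet
facet normal 0.343 0.121 -0.931
outer loop
vertex 1.165 -0.15 -3.701
vertex 0.197 -0.253 -4.071
vertex 0.559 0.689 -3.815
endloop
endfacet
facet normal 0.747 0.477 -0.463
outer loop
vertex 1.165 -0.15 -3.701
vertex 0.559 0.689 -3.815
vertex 1.151 0.586 -2.965
endloop
endfacet
facet normal 0.737 0.177 0.653
outer loop
vertex 1.154 -0.42 -2.696
vertex 1.151 0.586 -2.965
vertex 0.543 0.253 -2.189
endloop
endfacet
facet normal 0.335 -0.867 0.368
outer loop
vertex 0.565 -0.938 -3.38
vertex 1.154 -0.42 -2.696
vertex 0.181 -0.689 -2.445
endloop
endfacet
facet normal -0.321 -0.753 -0.575
outer loop
vertex 0.197 -0.253 -4.071
vertex 0.565 -0.938 -3.38
vertex -0.411 -0.586 -3.295
endloop
endfacet
facet normal -0.325 0.362 -0.873
outer loop
vertex 0.559 0.689 -3.815
vertex 0.197 -0.253 -4.071
vertex -0.414 0.42 -3.564
endloop
endfacet
facet normal 0.328 0.938 -0.115
outer loop
vertex 1.151 0.586 -2.965
vertex 0.559 0.689 -3.815
vertex 0.175 0.938 -2.88
endloop
endfacet

endsolid


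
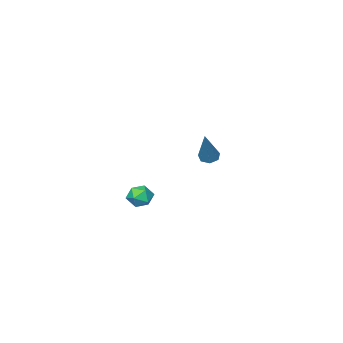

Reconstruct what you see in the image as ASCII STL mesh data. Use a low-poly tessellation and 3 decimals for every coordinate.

solid 
facet normal -0.429 -0.355 -0.830
outer loop
vertex -3.987 -0.193 2.383
vertex -4.317 0.208 2.382
vertex -3.85 0.172 2.156
endloop
endfacet
facet normal 0.924 -0.378 -0.051
outer loop
vertex -3.987 -0.193 2.383
vertex -3.85 0.172 2.156
vertex -3.423 0.952 4.118
endloop
endfacet
facet normal -0.429 -0.355 -0.830
outer loop
vertex -3.85 0.172 2.156
vertex -4.317 0.208 2.382
vertex -4.065 0.565 2.099
endloop
endfacet
facet normal 0.843 0.411 -0.347
outer loop
vertex -3.85 0.172 2.156
vertex -4.065 0.565 2.099
vertex -3.423 0.952 4.118
endloop
endfacet
facet normal -0.429 -0.356 -0.830
outer loop
vertex -4.065 0.565 2.099
vertex -4.317 0.208 2.382
vertex -4.47 0.689 2.255
endloop
endfacet
facet normal 0.197 0.950 -0.244
outer loop
vertex -4.065 0.565 2.099
vertex -4.47 0.689 2.255
vertex -3.423 0.952 4.118
endloop
endfacet
facet normal -0.428 -0.355 -0.831
outer loop
vertex -4.47 0.689 2.255
vertex -4.317 0.208 2.382
vertex -4.76 0.451 2.506
endloop
endfacet
facet normal -0.527 0.831 0.179
outer loop
vertex -4.47 0.689 2.255
vertex -4.76 0.451 2.506
vertex -3.423 0.952 4.118
endloop
endfacet
facet normal -0.428 -0.355 -0.831
outer loop
vertex -4.76 0.451 2.506
vertex -4.317 0.208 2.382
vertex -4.716 0.031 2.663
endloop
endfacet
facet normal -0.783 0.144 0.605
outer loop
vertex -4.76 0.451 2.506
vertex -4.716 0.031 2.663
vertex -3.423 0.952 4.118
endloop
endfacet
facet normal -0.427 -0.356 -0.831
outer loop
vertex -4.716 0.031 2.663
vertex -4.317 0.208 2.382
vertex -4.372 -0.256 2.609
endloop
endfacet
facet normal -0.381 -0.590 0.712
outer loop
vertex -4.716 0.031 2.663
vertex -4.372 -0.256 2.609
vertex -3.423 0.952 4.118
endloop
endfacet
facet normal -0.429 -0.355 -0.830
outer loop
vertex -4.372 -0.256 2.609
vertex -4.317 0.208 2.382
vertex -3.987 -0.193 2.383
endloop
endfacet
facet normal 0.381 -0.824 0.420
outer loop
vertex -4.372 -0.256 2.609
vertex -3.987 -0.193 2.383
vertex -3.423 0.952 4.118
endloop
endfacet
facet normal -0.910 0.185 -0.370
outer loop
vertex 1.836 3.498 2.211
vertex 1.586 3.031 2.592
vertex 1.622 3.644 2.81
endloop
endfacet
facet normal -0.510 0.776 -0.371
outer loop
vertex 1.836 3.498 2.211
vertex 1.622 3.644 2.81
vertex 2.178 3.904 2.589
endloop
endfacet
facet normal 0.075 0.645 -0.760
outer loop
vertex 1.836 3.498 2.211
vertex 2.178 3.904 2.589
vertex 2.486 3.451 2.235
endloop
endfacet
facet normal 0.035 -0.027 -0.999
outer loop
vertex 1.836 3.498 2.211
vertex 2.486 3.451 2.235
vertex 2.12 2.912 2.237
endloop
endfacet
facet normal -0.573 -0.311 -0.758
outer loop
vertex 1.836 3.498 2.211
vertex 2.12 2.912 2.237
vertex 1.586 3.031 2.592
endloop
endfacet
facet normal -0.304 0.904 0.299
outer loop
vertex 2.178 3.904 2.589
vertex 1.622 3.644 2.81
vertex 2.14 3.688 3.203
endloop
endfacet
facet normal -0.952 -0.051 0.302
outer loop
vertex 1.622 3.644 2.81
vertex 1.586 3.031 2.592
vertex 1.774 3.149 3.205
endloop
endfacet
facet normal -0.407 -0.854 -0.325
outer loop
vertex 1.586 3.031 2.592
vertex 2.12 2.912 2.237
vertex 2.082 2.696 2.851
endloop
endfacet
facet normal 0.577 -0.394 -0.716
outer loop
vertex 2.12 2.912 2.237
vertex 2.486 3.451 2.235
vertex 2.638 2.956 2.63
endloop
endfacet
facet normal 0.641 0.693 -0.330
outer loop
vertex 2.486 3.451 2.235
vertex 2.178 3.904 2.589
vertex 2.674 3.569 2.848
endloop
endfacet
facet normal -0.035 0.027 0.999
outer loop
vertex 2.424 3.102 3.229
vertex 2.14 3.688 3.203
vertex 1.774 3.149 3.205
endloop
endfacet
facet normal -0.075 -0.645 0.760
outer loop
vertex 2.424 3.102 3.229
vertex 1.774 3.149 3.205
vertex 2.082 2.696 2.851
endloop
endfacet
facet normal 0.510 -0.776 0.371
outer loop
vertex 2.424 3.102 3.229
vertex 2.082 2.696 2.851
vertex 2.638 2.956 2.63
endloop
endfacet
facet normal 0.910 -0.185 0.370
outer loop
vertex 2.424 3.102 3.229
vertex 2.638 2.956 2.63
vertex 2.674 3.569 2.848
endloop
endfacet
facet normal 0.573 0.311 0.758
outer loop
vertex 2.424 3.102 3.229
vertex 2.674 3.569 2.848
vertex 2.14 3.688 3.203
endloop
endfacet
facet normal -0.577 0.394 0.716
outer loop
vertex 1.774 3.149 3.205
vertex 2.14 3.688 3.203
vertex 1.622 3.644 2.81
endloop
endfacet
facet normal -0.641 -0.693 0.330
outer loop
vertex 2.082 2.696 2.851
vertex 1.774 3.149 3.205
vertex 1.586 3.031 2.592
endloop
endfacet
facet normal 0.304 -0.904 -0.299
outer loop
vertex 2.638 2.956 2.63
vertex 2.082 2.696 2.851
vertex 2.12 2.912 2.237
endloop
endfacet
facet normal 0.952 0.051 -0.302
outer loop
vertex 2.674 3.569 2.848
vertex 2.638 2.956 2.63
vertex 2.486 3.451 2.235
endloop
endfacet
facet normal 0.407 0.854 0.325
outer loop
vertex 2.14 3.688 3.203
vertex 2.674 3.569 2.848
vertex 2.178 3.904 2.589
endloop
endfacet

endsolid


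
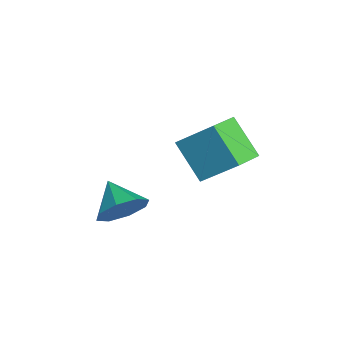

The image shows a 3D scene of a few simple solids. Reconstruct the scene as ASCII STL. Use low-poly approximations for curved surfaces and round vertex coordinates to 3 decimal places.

solid 
facet normal 0.831 0.287 -0.476
outer loop
vertex 3.781 -1.023 1.326
vertex 3.207 -0.741 0.493
vertex 3.539 -0.258 1.364
endloop
endfacet
facet normal -0.072 -0.072 0.995
outer loop
vertex 3.781 -1.023 1.326
vertex 3.539 -0.258 1.364
vertex 1.993 -1.159 1.187
endloop
endfacet
facet normal 0.832 0.287 -0.476
outer loop
vertex 3.539 -0.258 1.364
vertex 3.207 -0.741 0.493
vertex 3.103 0.225 0.893
endloop
endfacet
facet normal -0.362 0.462 0.809
outer loop
vertex 3.539 -0.258 1.364
vertex 3.103 0.225 0.893
vertex 1.993 -1.159 1.187
endloop
endfacet
facet normal 0.832 0.286 -0.475
outer loop
vertex 3.103 0.225 0.893
vertex 3.207 -0.741 0.493
vertex 2.728 0.142 0.187
endloop
endfacet
facet normal -0.711 0.635 0.303
outer loop
vertex 3.103 0.225 0.893
vertex 2.728 0.142 0.187
vertex 1.993 -1.159 1.187
endloop
endfacet
facet normal 0.832 0.287 -0.475
outer loop
vertex 2.728 0.142 0.187
vertex 3.207 -0.741 0.493
vertex 2.634 -0.458 -0.34
endloop
endfacet
facet normal -0.912 0.342 -0.226
outer loop
vertex 2.728 0.142 0.187
vertex 2.634 -0.458 -0.34
vertex 1.993 -1.159 1.187
endloop
endfacet
facet normal 0.832 0.286 -0.475
outer loop
vertex 2.634 -0.458 -0.34
vertex 3.207 -0.741 0.493
vertex 2.875 -1.223 -0.379
endloop
endfacet
facet normal -0.849 -0.244 -0.468
outer loop
vertex 2.634 -0.458 -0.34
vertex 2.875 -1.223 -0.379
vertex 1.993 -1.159 1.187
endloop
endfacet
facet normal 0.832 0.287 -0.475
outer loop
vertex 2.875 -1.223 -0.379
vertex 3.207 -0.741 0.493
vertex 3.311 -1.706 0.093
endloop
endfacet
facet normal -0.558 -0.780 -0.283
outer loop
vertex 2.875 -1.223 -0.379
vertex 3.311 -1.706 0.093
vertex 1.993 -1.159 1.187
endloop
endfacet
facet normal 0.832 0.287 -0.475
outer loop
vertex 3.311 -1.706 0.093
vertex 3.207 -0.741 0.493
vertex 3.686 -1.623 0.799
endloop
endfacet
facet normal -0.210 -0.952 0.223
outer loop
vertex 3.311 -1.706 0.093
vertex 3.686 -1.623 0.799
vertex 1.993 -1.159 1.187
endloop
endfacet
facet normal 0.831 0.286 -0.476
outer loop
vertex 3.686 -1.623 0.799
vertex 3.207 -0.741 0.493
vertex 3.781 -1.023 1.326
endloop
endfacet
facet normal -0.008 -0.659 0.752
outer loop
vertex 3.686 -1.623 0.799
vertex 3.781 -1.023 1.326
vertex 1.993 -1.159 1.187
endloop
endfacet
facet normal -0.608 -0.397 0.688
outer loop
vertex 1.711 2.725 3.683
vertex 0.725 3.625 3.332
vertex 1.009 1.421 2.309
endloop
endfacet
facet normal 0.714 -0.653 0.255
outer loop
vertex 2.195 2.195 0.968
vertex 1.711 2.725 3.683
vertex 1.009 1.421 2.309
endloop
endfacet
facet normal -0.608 -0.397 0.688
outer loop
vertex 1.009 1.421 2.309
vertex 0.725 3.625 3.332
vertex 0.024 2.32 1.958
endloop
endfacet
facet normal -0.347 -0.646 -0.680
outer loop
vertex 0.024 2.32 1.958
vertex 2.195 2.195 0.968
vertex 1.009 1.421 2.309
endloop
endfacet
facet normal 0.347 0.646 0.680
outer loop
vertex 1.711 2.725 3.683
vertex 1.911 4.399 1.991
vertex 0.725 3.625 3.332
endloop
endfacet
facet normal 0.714 -0.652 0.255
outer loop
vertex 2.896 3.5 2.342
vertex 1.711 2.725 3.683
vertex 2.195 2.195 0.968
endloop
endfacet
facet normal 0.347 0.646 0.680
outer loop
vertex 2.896 3.5 2.342
vertex 1.911 4.399 1.991
vertex 1.711 2.725 3.683
endloop
endfacet
facet normal -0.714 0.652 -0.255
outer loop
vertex 0.725 3.625 3.332
vertex 1.911 4.399 1.991
vertex 0.024 2.32 1.958
endloop
endfacet
facet normal -0.347 -0.646 -0.680
outer loop
vertex 1.209 3.095 0.617
vertex 2.195 2.195 0.968
vertex 0.024 2.32 1.958
endloop
endfacet
facet normal -0.714 0.652 -0.254
outer loop
vertex 0.024 2.32 1.958
vertex 1.911 4.399 1.991
vertex 1.209 3.095 0.617
endloop
endfacet
facet normal 0.608 0.398 -0.688
outer loop
vertex 1.209 3.095 0.617
vertex 2.896 3.5 2.342
vertex 2.195 2.195 0.968
endloop
endfacet
facet normal 0.608 0.397 -0.688
outer loop
vertex 1.911 4.399 1.991
vertex 2.896 3.5 2.342
vertex 1.209 3.095 0.617
endloop
endfacet

endsolid


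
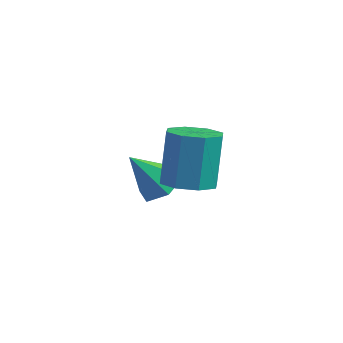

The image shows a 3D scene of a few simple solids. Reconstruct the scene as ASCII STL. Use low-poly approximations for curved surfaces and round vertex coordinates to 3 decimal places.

solid 
facet normal 0.127 -0.318 -0.939
outer loop
vertex 1.963 0.949 1.801
vertex 1.494 0.295 1.959
vertex 1.356 1.055 1.683
endloop
endfacet
facet normal 0.219 0.933 -0.287
outer loop
vertex 1.963 0.949 1.801
vertex 1.356 1.055 1.683
vertex 1.736 1.519 3.483
endloop
endfacet
facet normal 0.219 0.933 -0.287
outer loop
vertex 1.736 1.519 3.483
vertex 1.356 1.055 1.683
vertex 1.129 1.625 3.365
endloop
endfacet
facet normal -0.127 0.318 0.939
outer loop
vertex 1.736 1.519 3.483
vertex 1.129 1.625 3.365
vertex 1.266 0.865 3.641
endloop
endfacet
facet normal 0.126 -0.318 -0.940
outer loop
vertex 1.356 1.055 1.683
vertex 1.494 0.295 1.959
vertex 0.829 0.716 1.727
endloop
endfacet
facet normal -0.529 0.779 -0.336
outer loop
vertex 1.356 1.055 1.683
vertex 0.829 0.716 1.727
vertex 1.129 1.625 3.365
endloop
endfacet
facet normal -0.529 0.780 -0.336
outer loop
vertex 1.129 1.625 3.365
vertex 0.829 0.716 1.727
vertex 0.602 1.286 3.408
endloop
endfacet
facet normal -0.128 0.318 0.939
outer loop
vertex 1.129 1.625 3.365
vertex 0.602 1.286 3.408
vertex 1.266 0.865 3.641
endloop
endfacet
facet normal 0.126 -0.318 -0.940
outer loop
vertex 0.829 0.716 1.727
vertex 1.494 0.295 1.959
vertex 0.692 0.13 1.907
endloop
endfacet
facet normal -0.968 0.169 -0.188
outer loop
vertex 0.829 0.716 1.727
vertex 0.692 0.13 1.907
vertex 0.602 1.286 3.408
endloop
endfacet
facet normal -0.968 0.169 -0.188
outer loop
vertex 0.602 1.286 3.408
vertex 0.692 0.13 1.907
vertex 0.465 0.7 3.588
endloop
endfacet
facet normal -0.128 0.318 0.939
outer loop
vertex 0.602 1.286 3.408
vertex 0.465 0.7 3.588
vertex 1.266 0.865 3.641
endloop
endfacet
facet normal 0.126 -0.318 -0.940
outer loop
vertex 0.692 0.13 1.907
vertex 1.494 0.295 1.959
vertex 1.024 -0.359 2.117
endloop
endfacet
facet normal -0.839 -0.540 0.070
outer loop
vertex 0.692 0.13 1.907
vertex 1.024 -0.359 2.117
vertex 0.465 0.7 3.588
endloop
endfacet
facet normal -0.839 -0.540 0.070
outer loop
vertex 0.465 0.7 3.588
vertex 1.024 -0.359 2.117
vertex 0.797 0.211 3.799
endloop
endfacet
facet normal -0.128 0.319 0.939
outer loop
vertex 0.465 0.7 3.588
vertex 0.797 0.211 3.799
vertex 1.266 0.865 3.641
endloop
endfacet
facet normal 0.127 -0.318 -0.939
outer loop
vertex 1.024 -0.359 2.117
vertex 1.494 0.295 1.959
vertex 1.631 -0.465 2.235
endloop
endfacet
facet normal -0.219 -0.933 0.287
outer loop
vertex 1.024 -0.359 2.117
vertex 1.631 -0.465 2.235
vertex 0.797 0.211 3.799
endloop
endfacet
facet normal -0.219 -0.933 0.287
outer loop
vertex 0.797 0.211 3.799
vertex 1.631 -0.465 2.235
vertex 1.404 0.105 3.917
endloop
endfacet
facet normal -0.127 0.318 0.939
outer loop
vertex 0.797 0.211 3.799
vertex 1.404 0.105 3.917
vertex 1.266 0.865 3.641
endloop
endfacet
facet normal 0.128 -0.318 -0.939
outer loop
vertex 1.631 -0.465 2.235
vertex 1.494 0.295 1.959
vertex 2.158 -0.126 2.192
endloop
endfacet
facet normal 0.529 -0.780 0.336
outer loop
vertex 1.631 -0.465 2.235
vertex 2.158 -0.126 2.192
vertex 1.404 0.105 3.917
endloop
endfacet
facet normal 0.529 -0.779 0.336
outer loop
vertex 1.404 0.105 3.917
vertex 2.158 -0.126 2.192
vertex 1.931 0.444 3.873
endloop
endfacet
facet normal -0.126 0.318 0.940
outer loop
vertex 1.404 0.105 3.917
vertex 1.931 0.444 3.873
vertex 1.266 0.865 3.641
endloop
endfacet
facet normal 0.128 -0.318 -0.939
outer loop
vertex 2.158 -0.126 2.192
vertex 1.494 0.295 1.959
vertex 2.295 0.46 2.012
endloop
endfacet
facet normal 0.968 -0.169 0.188
outer loop
vertex 2.158 -0.126 2.192
vertex 2.295 0.46 2.012
vertex 1.931 0.444 3.873
endloop
endfacet
facet normal 0.968 -0.169 0.188
outer loop
vertex 1.931 0.444 3.873
vertex 2.295 0.46 2.012
vertex 2.068 1.03 3.693
endloop
endfacet
facet normal -0.126 0.318 0.940
outer loop
vertex 1.931 0.444 3.873
vertex 2.068 1.03 3.693
vertex 1.266 0.865 3.641
endloop
endfacet
facet normal 0.128 -0.319 -0.939
outer loop
vertex 2.295 0.46 2.012
vertex 1.494 0.295 1.959
vertex 1.963 0.949 1.801
endloop
endfacet
facet normal 0.839 0.540 -0.070
outer loop
vertex 2.295 0.46 2.012
vertex 1.963 0.949 1.801
vertex 2.068 1.03 3.693
endloop
endfacet
facet normal 0.839 0.540 -0.070
outer loop
vertex 2.068 1.03 3.693
vertex 1.963 0.949 1.801
vertex 1.736 1.519 3.483
endloop
endfacet
facet normal -0.126 0.318 0.940
outer loop
vertex 2.068 1.03 3.693
vertex 1.736 1.519 3.483
vertex 1.266 0.865 3.641
endloop
endfacet
facet normal 0.407 0.438 -0.802
outer loop
vertex -0.562 2.032 -0.263
vertex -1.21 2.513 -0.329
vertex -0.577 2.746 0.119
endloop
endfacet
facet normal 0.667 -0.340 0.662
outer loop
vertex -0.562 2.032 -0.263
vertex -0.577 2.746 0.119
vertex -1.85 1.827 0.929
endloop
endfacet
facet normal 0.407 0.438 -0.802
outer loop
vertex -0.577 2.746 0.119
vertex -1.21 2.513 -0.329
vertex -1.225 3.227 0.053
endloop
endfacet
facet normal 0.236 0.437 0.868
outer loop
vertex -0.577 2.746 0.119
vertex -1.225 3.227 0.053
vertex -1.85 1.827 0.929
endloop
endfacet
facet normal 0.408 0.437 -0.801
outer loop
vertex -1.225 3.227 0.053
vertex -1.21 2.513 -0.329
vertex -1.858 2.995 -0.396
endloop
endfacet
facet normal -0.597 0.600 0.532
outer loop
vertex -1.225 3.227 0.053
vertex -1.858 2.995 -0.396
vertex -1.85 1.827 0.929
endloop
endfacet
facet normal 0.408 0.437 -0.802
outer loop
vertex -1.858 2.995 -0.396
vertex -1.21 2.513 -0.329
vertex -1.844 2.281 -0.778
endloop
endfacet
facet normal -1.000 -0.016 -0.008
outer loop
vertex -1.858 2.995 -0.396
vertex -1.844 2.281 -0.778
vertex -1.85 1.827 0.929
endloop
endfacet
facet normal 0.408 0.437 -0.802
outer loop
vertex -1.844 2.281 -0.778
vertex -1.21 2.513 -0.329
vertex -1.196 1.799 -0.711
endloop
endfacet
facet normal -0.569 -0.794 -0.213
outer loop
vertex -1.844 2.281 -0.778
vertex -1.196 1.799 -0.711
vertex -1.85 1.827 0.929
endloop
endfacet
facet normal 0.406 0.437 -0.802
outer loop
vertex -1.196 1.799 -0.711
vertex -1.21 2.513 -0.329
vertex -0.562 2.032 -0.263
endloop
endfacet
facet normal 0.265 -0.956 0.122
outer loop
vertex -1.196 1.799 -0.711
vertex -0.562 2.032 -0.263
vertex -1.85 1.827 0.929
endloop
endfacet

endsolid


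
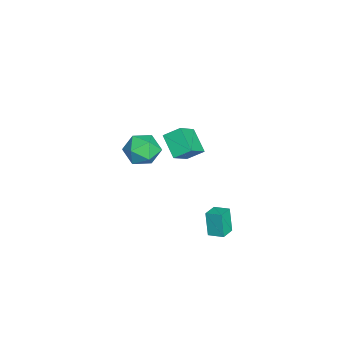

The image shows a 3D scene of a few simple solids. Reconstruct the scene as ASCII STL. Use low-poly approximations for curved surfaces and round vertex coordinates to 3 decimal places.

solid 
facet normal -0.983 0.171 0.060
outer loop
vertex -4.109 -0.776 -0.344
vertex -4.255 -1.802 0.193
vertex -4.049 -0.839 0.82
endloop
endfacet
facet normal -0.617 0.784 0.074
outer loop
vertex -4.109 -0.776 -0.344
vertex -4.049 -0.839 0.82
vertex -3.285 -0.182 0.231
endloop
endfacet
facet normal -0.228 0.822 -0.522
outer loop
vertex -4.109 -0.776 -0.344
vertex -3.285 -0.182 0.231
vertex -3.019 -0.738 -0.76
endloop
endfacet
facet normal -0.354 0.233 -0.906
outer loop
vertex -4.109 -0.776 -0.344
vertex -3.019 -0.738 -0.76
vertex -3.618 -1.739 -0.783
endloop
endfacet
facet normal -0.820 -0.169 -0.546
outer loop
vertex -4.109 -0.776 -0.344
vertex -3.618 -1.739 -0.783
vertex -4.255 -1.802 0.193
endloop
endfacet
facet normal -0.168 0.759 0.629
outer loop
vertex -3.285 -0.182 0.231
vertex -4.049 -0.839 0.82
vertex -2.922 -0.841 1.123
endloop
endfacet
facet normal -0.761 -0.232 0.606
outer loop
vertex -4.049 -0.839 0.82
vertex -4.255 -1.802 0.193
vertex -3.521 -1.842 1.1
endloop
endfacet
facet normal -0.498 -0.782 -0.375
outer loop
vertex -4.255 -1.802 0.193
vertex -3.618 -1.739 -0.783
vertex -3.255 -2.398 0.109
endloop
endfacet
facet normal 0.257 -0.132 -0.957
outer loop
vertex -3.618 -1.739 -0.783
vertex -3.019 -0.738 -0.76
vertex -2.491 -1.741 -0.48
endloop
endfacet
facet normal 0.461 0.821 -0.337
outer loop
vertex -3.019 -0.738 -0.76
vertex -3.285 -0.182 0.231
vertex -2.285 -0.778 0.147
endloop
endfacet
facet normal 0.354 -0.233 0.906
outer loop
vertex -2.431 -1.804 0.684
vertex -2.922 -0.841 1.123
vertex -3.521 -1.842 1.1
endloop
endfacet
facet normal 0.228 -0.822 0.522
outer loop
vertex -2.431 -1.804 0.684
vertex -3.521 -1.842 1.1
vertex -3.255 -2.398 0.109
endloop
endfacet
facet normal 0.617 -0.784 -0.074
outer loop
vertex -2.431 -1.804 0.684
vertex -3.255 -2.398 0.109
vertex -2.491 -1.741 -0.48
endloop
endfacet
facet normal 0.983 -0.171 -0.060
outer loop
vertex -2.431 -1.804 0.684
vertex -2.491 -1.741 -0.48
vertex -2.285 -0.778 0.147
endloop
endfacet
facet normal 0.820 0.169 0.546
outer loop
vertex -2.431 -1.804 0.684
vertex -2.285 -0.778 0.147
vertex -2.922 -0.841 1.123
endloop
endfacet
facet normal -0.257 0.132 0.957
outer loop
vertex -3.521 -1.842 1.1
vertex -2.922 -0.841 1.123
vertex -4.049 -0.839 0.82
endloop
endfacet
facet normal -0.461 -0.821 0.337
outer loop
vertex -3.255 -2.398 0.109
vertex -3.521 -1.842 1.1
vertex -4.255 -1.802 0.193
endloop
endfacet
facet normal 0.168 -0.759 -0.629
outer loop
vertex -2.491 -1.741 -0.48
vertex -3.255 -2.398 0.109
vertex -3.618 -1.739 -0.783
endloop
endfacet
facet normal 0.761 0.232 -0.606
outer loop
vertex -2.285 -0.778 0.147
vertex -2.491 -1.741 -0.48
vertex -3.019 -0.738 -0.76
endloop
endfacet
facet normal 0.498 0.782 0.375
outer loop
vertex -2.922 -0.841 1.123
vertex -2.285 -0.778 0.147
vertex -3.285 -0.182 0.231
endloop
endfacet
facet normal -0.903 0.373 -0.214
outer loop
vertex -1.278 2.889 -2.765
vertex -0.96 3.772 -2.565
vertex -0.85 3.072 -4.254
endloop
endfacet
facet normal -0.331 -0.920 -0.208
outer loop
vertex 0.08 2.688 -4.035
vertex -1.278 2.889 -2.765
vertex -0.85 3.072 -4.254
endloop
endfacet
facet normal -0.903 0.373 -0.213
outer loop
vertex -0.85 3.072 -4.254
vertex -0.96 3.772 -2.565
vertex -0.532 3.956 -4.054
endloop
endfacet
facet normal 0.273 0.118 -0.955
outer loop
vertex -0.532 3.956 -4.054
vertex 0.08 2.688 -4.035
vertex -0.85 3.072 -4.254
endloop
endfacet
facet normal -0.273 -0.118 0.955
outer loop
vertex -1.278 2.889 -2.765
vertex -0.03 3.388 -2.346
vertex -0.96 3.772 -2.565
endloop
endfacet
facet normal -0.332 -0.920 -0.209
outer loop
vertex -0.348 2.504 -2.546
vertex -1.278 2.889 -2.765
vertex 0.08 2.688 -4.035
endloop
endfacet
facet normal -0.273 -0.118 0.955
outer loop
vertex -0.348 2.504 -2.546
vertex -0.03 3.388 -2.346
vertex -1.278 2.889 -2.765
endloop
endfacet
facet normal 0.331 0.920 0.209
outer loop
vertex -0.96 3.772 -2.565
vertex -0.03 3.388 -2.346
vertex -0.532 3.956 -4.054
endloop
endfacet
facet normal 0.274 0.118 -0.955
outer loop
vertex 0.398 3.571 -3.835
vertex 0.08 2.688 -4.035
vertex -0.532 3.956 -4.054
endloop
endfacet
facet normal 0.332 0.920 0.208
outer loop
vertex -0.532 3.956 -4.054
vertex -0.03 3.388 -2.346
vertex 0.398 3.571 -3.835
endloop
endfacet
facet normal 0.903 -0.373 0.213
outer loop
vertex 0.398 3.571 -3.835
vertex -0.348 2.504 -2.546
vertex 0.08 2.688 -4.035
endloop
endfacet
facet normal 0.903 -0.373 0.214
outer loop
vertex -0.03 3.388 -2.346
vertex -0.348 2.504 -2.546
vertex 0.398 3.571 -3.835
endloop
endfacet
facet normal -0.696 -0.435 0.571
outer loop
vertex 0.121 0.248 4.209
vertex 0.066 1.169 4.843
vertex -1.046 0.844 3.24
endloop
endfacet
facet normal 0.050 -0.823 -0.566
outer loop
vertex 0.054 1.531 2.337
vertex 0.121 0.248 4.209
vertex -1.046 0.844 3.24
endloop
endfacet
facet normal -0.696 -0.434 0.571
outer loop
vertex -1.046 0.844 3.24
vertex 0.066 1.169 4.843
vertex -1.101 1.766 3.874
endloop
endfacet
facet normal -0.716 0.366 -0.594
outer loop
vertex -1.101 1.766 3.874
vertex 0.054 1.531 2.337
vertex -1.046 0.844 3.24
endloop
endfacet
facet normal 0.716 -0.366 0.594
outer loop
vertex 0.121 0.248 4.209
vertex 1.166 1.856 3.94
vertex 0.066 1.169 4.843
endloop
endfacet
facet normal 0.049 -0.823 -0.566
outer loop
vertex 1.221 0.934 3.306
vertex 0.121 0.248 4.209
vertex 0.054 1.531 2.337
endloop
endfacet
facet normal 0.716 -0.366 0.594
outer loop
vertex 1.221 0.934 3.306
vertex 1.166 1.856 3.94
vertex 0.121 0.248 4.209
endloop
endfacet
facet normal -0.049 0.823 0.566
outer loop
vertex 0.066 1.169 4.843
vertex 1.166 1.856 3.94
vertex -1.101 1.766 3.874
endloop
endfacet
facet normal -0.716 0.366 -0.594
outer loop
vertex -0.001 2.452 2.971
vertex 0.054 1.531 2.337
vertex -1.101 1.766 3.874
endloop
endfacet
facet normal -0.049 0.823 0.566
outer loop
vertex -1.101 1.766 3.874
vertex 1.166 1.856 3.94
vertex -0.001 2.452 2.971
endloop
endfacet
facet normal 0.696 0.435 -0.571
outer loop
vertex -0.001 2.452 2.971
vertex 1.221 0.934 3.306
vertex 0.054 1.531 2.337
endloop
endfacet
facet normal 0.696 0.434 -0.571
outer loop
vertex 1.166 1.856 3.94
vertex 1.221 0.934 3.306
vertex -0.001 2.452 2.971
endloop
endfacet

endsolid


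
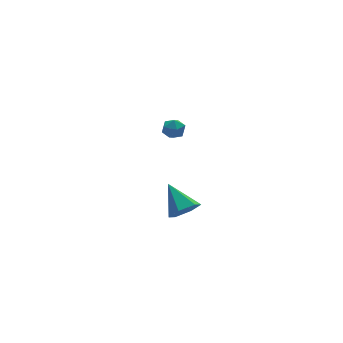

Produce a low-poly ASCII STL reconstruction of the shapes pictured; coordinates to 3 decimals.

solid 
facet normal 0.237 0.962 0.135
outer loop
vertex -0.12 3.497 -1.941
vertex -0.429 3.491 -1.355
vertex 0.214 3.338 -1.392
endloop
endfacet
facet normal 0.730 0.632 -0.261
outer loop
vertex -0.12 3.497 -1.941
vertex 0.214 3.338 -1.392
vertex 0.312 2.994 -1.95
endloop
endfacet
facet normal 0.406 0.363 -0.839
outer loop
vertex -0.12 3.497 -1.941
vertex 0.312 2.994 -1.95
vertex -0.272 2.935 -2.258
endloop
endfacet
facet normal -0.287 0.528 -0.799
outer loop
vertex -0.12 3.497 -1.941
vertex -0.272 2.935 -2.258
vertex -0.729 3.242 -1.891
endloop
endfacet
facet normal -0.392 0.898 -0.198
outer loop
vertex -0.12 3.497 -1.941
vertex -0.729 3.242 -1.891
vertex -0.429 3.491 -1.355
endloop
endfacet
facet normal 0.989 0.087 0.120
outer loop
vertex 0.312 2.994 -1.95
vertex 0.214 3.338 -1.392
vertex 0.269 2.678 -1.369
endloop
endfacet
facet normal 0.192 0.621 0.760
outer loop
vertex 0.214 3.338 -1.392
vertex -0.429 3.491 -1.355
vertex -0.188 2.985 -1.002
endloop
endfacet
facet normal -0.826 0.519 0.221
outer loop
vertex -0.429 3.491 -1.355
vertex -0.729 3.242 -1.891
vertex -0.772 2.926 -1.31
endloop
endfacet
facet normal -0.657 -0.081 -0.750
outer loop
vertex -0.729 3.242 -1.891
vertex -0.272 2.935 -2.258
vertex -0.674 2.582 -1.868
endloop
endfacet
facet normal 0.465 -0.347 -0.815
outer loop
vertex -0.272 2.935 -2.258
vertex 0.312 2.994 -1.95
vertex -0.031 2.429 -1.905
endloop
endfacet
facet normal 0.287 -0.528 0.799
outer loop
vertex -0.34 2.423 -1.319
vertex 0.269 2.678 -1.369
vertex -0.188 2.985 -1.002
endloop
endfacet
facet normal -0.406 -0.363 0.839
outer loop
vertex -0.34 2.423 -1.319
vertex -0.188 2.985 -1.002
vertex -0.772 2.926 -1.31
endloop
endfacet
facet normal -0.730 -0.632 0.261
outer loop
vertex -0.34 2.423 -1.319
vertex -0.772 2.926 -1.31
vertex -0.674 2.582 -1.868
endloop
endfacet
facet normal -0.237 -0.962 -0.135
outer loop
vertex -0.34 2.423 -1.319
vertex -0.674 2.582 -1.868
vertex -0.031 2.429 -1.905
endloop
endfacet
facet normal 0.392 -0.898 0.198
outer loop
vertex -0.34 2.423 -1.319
vertex -0.031 2.429 -1.905
vertex 0.269 2.678 -1.369
endloop
endfacet
facet normal 0.657 0.081 0.750
outer loop
vertex -0.188 2.985 -1.002
vertex 0.269 2.678 -1.369
vertex 0.214 3.338 -1.392
endloop
endfacet
facet normal -0.465 0.347 0.815
outer loop
vertex -0.772 2.926 -1.31
vertex -0.188 2.985 -1.002
vertex -0.429 3.491 -1.355
endloop
endfacet
facet normal -0.989 -0.087 -0.120
outer loop
vertex -0.674 2.582 -1.868
vertex -0.772 2.926 -1.31
vertex -0.729 3.242 -1.891
endloop
endfacet
facet normal -0.192 -0.621 -0.760
outer loop
vertex -0.031 2.429 -1.905
vertex -0.674 2.582 -1.868
vertex -0.272 2.935 -2.258
endloop
endfacet
facet normal 0.826 -0.519 -0.221
outer loop
vertex 0.269 2.678 -1.369
vertex -0.031 2.429 -1.905
vertex 0.312 2.994 -1.95
endloop
endfacet
facet normal 0.081 -0.810 -0.581
outer loop
vertex -2.779 -3.567 -2.228
vertex -3.321 -3.968 -1.744
vertex -3.591 -3.529 -2.394
endloop
endfacet
facet normal 0.142 0.854 -0.500
outer loop
vertex -2.779 -3.567 -2.228
vertex -3.591 -3.529 -2.394
vertex -3.459 -2.592 -0.756
endloop
endfacet
facet normal 0.081 -0.810 -0.581
outer loop
vertex -3.591 -3.529 -2.394
vertex -3.321 -3.968 -1.744
vertex -4.134 -3.93 -1.911
endloop
endfacet
facet normal -0.724 0.622 -0.298
outer loop
vertex -3.591 -3.529 -2.394
vertex -4.134 -3.93 -1.911
vertex -3.459 -2.592 -0.756
endloop
endfacet
facet normal 0.082 -0.810 -0.581
outer loop
vertex -4.134 -3.93 -1.911
vertex -3.321 -3.968 -1.744
vertex -3.864 -4.37 -1.26
endloop
endfacet
facet normal -0.899 0.083 0.429
outer loop
vertex -4.134 -3.93 -1.911
vertex -3.864 -4.37 -1.26
vertex -3.459 -2.592 -0.756
endloop
endfacet
facet normal 0.081 -0.809 -0.582
outer loop
vertex -3.864 -4.37 -1.26
vertex -3.321 -3.968 -1.744
vertex -3.051 -4.408 -1.094
endloop
endfacet
facet normal -0.205 -0.223 0.953
outer loop
vertex -3.864 -4.37 -1.26
vertex -3.051 -4.408 -1.094
vertex -3.459 -2.592 -0.756
endloop
endfacet
facet normal 0.081 -0.810 -0.582
outer loop
vertex -3.051 -4.408 -1.094
vertex -3.321 -3.968 -1.744
vertex -2.509 -4.007 -1.577
endloop
endfacet
facet normal 0.662 0.009 0.750
outer loop
vertex -3.051 -4.408 -1.094
vertex -2.509 -4.007 -1.577
vertex -3.459 -2.592 -0.756
endloop
endfacet
facet normal 0.081 -0.810 -0.581
outer loop
vertex -2.509 -4.007 -1.577
vertex -3.321 -3.968 -1.744
vertex -2.779 -3.567 -2.228
endloop
endfacet
facet normal 0.836 0.548 0.023
outer loop
vertex -2.509 -4.007 -1.577
vertex -2.779 -3.567 -2.228
vertex -3.459 -2.592 -0.756
endloop
endfacet

endsolid


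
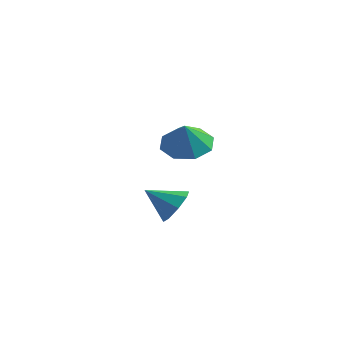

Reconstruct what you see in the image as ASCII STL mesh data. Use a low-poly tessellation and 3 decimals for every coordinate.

solid 
facet normal -0.122 0.384 -0.915
outer loop
vertex -0.742 0.658 -1.736
vertex -1.754 0.652 -1.604
vertex -1.006 1.322 -1.422
endloop
endfacet
facet normal 0.811 0.047 0.583
outer loop
vertex -0.742 0.658 -1.736
vertex -1.006 1.322 -1.422
vertex -1.606 0.188 -0.496
endloop
endfacet
facet normal -0.121 0.384 -0.915
outer loop
vertex -1.006 1.322 -1.422
vertex -1.754 0.652 -1.604
vertex -1.707 1.594 -1.215
endloop
endfacet
facet normal 0.407 0.439 0.801
outer loop
vertex -1.006 1.322 -1.422
vertex -1.707 1.594 -1.215
vertex -1.606 0.188 -0.496
endloop
endfacet
facet normal -0.122 0.384 -0.915
outer loop
vertex -1.707 1.594 -1.215
vertex -1.754 0.652 -1.604
vertex -2.436 1.315 -1.235
endloop
endfacet
facet normal -0.191 0.436 0.879
outer loop
vertex -1.707 1.594 -1.215
vertex -2.436 1.315 -1.235
vertex -1.606 0.188 -0.496
endloop
endfacet
facet normal -0.122 0.384 -0.915
outer loop
vertex -2.436 1.315 -1.235
vertex -1.754 0.652 -1.604
vertex -2.765 0.647 -1.471
endloop
endfacet
facet normal -0.634 0.039 0.772
outer loop
vertex -2.436 1.315 -1.235
vertex -2.765 0.647 -1.471
vertex -1.606 0.188 -0.496
endloop
endfacet
facet normal -0.122 0.384 -0.915
outer loop
vertex -2.765 0.647 -1.471
vertex -1.754 0.652 -1.604
vertex -2.501 -0.017 -1.785
endloop
endfacet
facet normal -0.661 -0.519 0.542
outer loop
vertex -2.765 0.647 -1.471
vertex -2.501 -0.017 -1.785
vertex -1.606 0.188 -0.496
endloop
endfacet
facet normal -0.122 0.384 -0.915
outer loop
vertex -2.501 -0.017 -1.785
vertex -1.754 0.652 -1.604
vertex -1.8 -0.289 -1.993
endloop
endfacet
facet normal -0.257 -0.911 0.323
outer loop
vertex -2.501 -0.017 -1.785
vertex -1.8 -0.289 -1.993
vertex -1.606 0.188 -0.496
endloop
endfacet
facet normal -0.121 0.384 -0.915
outer loop
vertex -1.8 -0.289 -1.993
vertex -1.754 0.652 -1.604
vertex -1.071 -0.01 -1.972
endloop
endfacet
facet normal 0.340 -0.908 0.245
outer loop
vertex -1.8 -0.289 -1.993
vertex -1.071 -0.01 -1.972
vertex -1.606 0.188 -0.496
endloop
endfacet
facet normal -0.122 0.383 -0.916
outer loop
vertex -1.071 -0.01 -1.972
vertex -1.754 0.652 -1.604
vertex -0.742 0.658 -1.736
endloop
endfacet
facet normal 0.784 -0.511 0.353
outer loop
vertex -1.071 -0.01 -1.972
vertex -0.742 0.658 -1.736
vertex -1.606 0.188 -0.496
endloop
endfacet
facet normal 0.795 0.268 -0.544
outer loop
vertex 0.503 -3.652 -1.891
vertex 0.043 -3.547 -2.512
vertex 0.291 -3.095 -1.927
endloop
endfacet
facet normal 0.043 0.081 0.996
outer loop
vertex 0.503 -3.652 -1.891
vertex 0.291 -3.095 -1.927
vertex -0.983 -3.893 -1.808
endloop
endfacet
facet normal 0.794 0.269 -0.545
outer loop
vertex 0.291 -3.095 -1.927
vertex 0.043 -3.547 -2.512
vertex -0.067 -2.803 -2.305
endloop
endfacet
facet normal -0.302 0.594 0.745
outer loop
vertex 0.291 -3.095 -1.927
vertex -0.067 -2.803 -2.305
vertex -0.983 -3.893 -1.808
endloop
endfacet
facet normal 0.794 0.269 -0.545
outer loop
vertex -0.067 -2.803 -2.305
vertex 0.043 -3.547 -2.512
vertex -0.361 -2.947 -2.804
endloop
endfacet
facet normal -0.698 0.684 0.214
outer loop
vertex -0.067 -2.803 -2.305
vertex -0.361 -2.947 -2.804
vertex -0.983 -3.893 -1.808
endloop
endfacet
facet normal 0.794 0.269 -0.545
outer loop
vertex -0.361 -2.947 -2.804
vertex 0.043 -3.547 -2.512
vertex -0.418 -3.443 -3.132
endloop
endfacet
facet normal -0.911 0.295 -0.288
outer loop
vertex -0.361 -2.947 -2.804
vertex -0.418 -3.443 -3.132
vertex -0.983 -3.893 -1.808
endloop
endfacet
facet normal 0.794 0.267 -0.546
outer loop
vertex -0.418 -3.443 -3.132
vertex 0.043 -3.547 -2.512
vertex -0.206 -4.0 -3.096
endloop
endfacet
facet normal -0.817 -0.341 -0.465
outer loop
vertex -0.418 -3.443 -3.132
vertex -0.206 -4.0 -3.096
vertex -0.983 -3.893 -1.808
endloop
endfacet
facet normal 0.794 0.267 -0.546
outer loop
vertex -0.206 -4.0 -3.096
vertex 0.043 -3.547 -2.512
vertex 0.152 -4.292 -2.718
endloop
endfacet
facet normal -0.472 -0.855 -0.214
outer loop
vertex -0.206 -4.0 -3.096
vertex 0.152 -4.292 -2.718
vertex -0.983 -3.893 -1.808
endloop
endfacet
facet normal 0.795 0.267 -0.545
outer loop
vertex 0.152 -4.292 -2.718
vertex 0.043 -3.547 -2.512
vertex 0.446 -4.148 -2.219
endloop
endfacet
facet normal -0.077 -0.945 0.318
outer loop
vertex 0.152 -4.292 -2.718
vertex 0.446 -4.148 -2.219
vertex -0.983 -3.893 -1.808
endloop
endfacet
facet normal 0.795 0.268 -0.544
outer loop
vertex 0.446 -4.148 -2.219
vertex 0.043 -3.547 -2.512
vertex 0.503 -3.652 -1.891
endloop
endfacet
facet normal 0.136 -0.557 0.819
outer loop
vertex 0.446 -4.148 -2.219
vertex 0.503 -3.652 -1.891
vertex -0.983 -3.893 -1.808
endloop
endfacet

endsolid


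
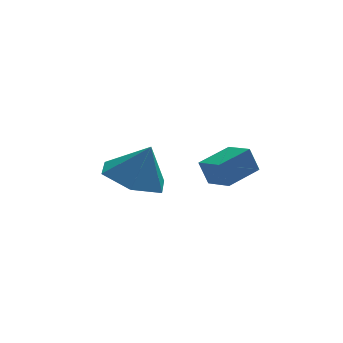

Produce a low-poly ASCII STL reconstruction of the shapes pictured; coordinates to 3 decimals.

solid 
facet normal -0.834 -0.503 -0.227
outer loop
vertex 3.005 -1.129 4.173
vertex 2.599 -0.357 3.953
vertex 3.266 -1.212 3.4
endloop
endfacet
facet normal 0.451 -0.858 0.245
outer loop
vertex 4.241 -0.623 3.667
vertex 3.005 -1.129 4.173
vertex 3.266 -1.212 3.4
endloop
endfacet
facet normal -0.834 -0.503 -0.228
outer loop
vertex 3.266 -1.212 3.4
vertex 2.599 -0.357 3.953
vertex 2.86 -0.439 3.18
endloop
endfacet
facet normal 0.319 -0.101 -0.942
outer loop
vertex 2.86 -0.439 3.18
vertex 4.241 -0.623 3.667
vertex 3.266 -1.212 3.4
endloop
endfacet
facet normal -0.319 0.101 0.942
outer loop
vertex 3.005 -1.129 4.173
vertex 3.574 0.232 4.22
vertex 2.599 -0.357 3.953
endloop
endfacet
facet normal 0.451 -0.859 0.243
outer loop
vertex 3.98 -0.541 4.44
vertex 3.005 -1.129 4.173
vertex 4.241 -0.623 3.667
endloop
endfacet
facet normal -0.319 0.101 0.942
outer loop
vertex 3.98 -0.541 4.44
vertex 3.574 0.232 4.22
vertex 3.005 -1.129 4.173
endloop
endfacet
facet normal -0.452 0.858 -0.244
outer loop
vertex 2.599 -0.357 3.953
vertex 3.574 0.232 4.22
vertex 2.86 -0.439 3.18
endloop
endfacet
facet normal 0.319 -0.101 -0.942
outer loop
vertex 3.835 0.149 3.447
vertex 4.241 -0.623 3.667
vertex 2.86 -0.439 3.18
endloop
endfacet
facet normal -0.451 0.859 -0.244
outer loop
vertex 2.86 -0.439 3.18
vertex 3.574 0.232 4.22
vertex 3.835 0.149 3.447
endloop
endfacet
facet normal 0.833 0.503 0.228
outer loop
vertex 3.835 0.149 3.447
vertex 3.98 -0.541 4.44
vertex 4.241 -0.623 3.667
endloop
endfacet
facet normal 0.834 0.503 0.228
outer loop
vertex 3.574 0.232 4.22
vertex 3.98 -0.541 4.44
vertex 3.835 0.149 3.447
endloop
endfacet
facet normal -0.379 0.080 -0.922
outer loop
vertex 2.229 2.77 1.849
vertex 1.264 2.455 2.218
vertex 1.52 3.504 2.204
endloop
endfacet
facet normal 0.752 0.554 0.357
outer loop
vertex 2.229 2.77 1.849
vertex 1.52 3.504 2.204
vertex 1.776 2.345 3.462
endloop
endfacet
facet normal -0.380 0.080 -0.921
outer loop
vertex 1.52 3.504 2.204
vertex 1.264 2.455 2.218
vertex 0.556 3.188 2.574
endloop
endfacet
facet normal 0.018 0.737 0.676
outer loop
vertex 1.52 3.504 2.204
vertex 0.556 3.188 2.574
vertex 1.776 2.345 3.462
endloop
endfacet
facet normal -0.379 0.081 -0.922
outer loop
vertex 0.556 3.188 2.574
vertex 1.264 2.455 2.218
vertex 0.299 2.139 2.587
endloop
endfacet
facet normal -0.519 0.138 0.844
outer loop
vertex 0.556 3.188 2.574
vertex 0.299 2.139 2.587
vertex 1.776 2.345 3.462
endloop
endfacet
facet normal -0.379 0.081 -0.922
outer loop
vertex 0.299 2.139 2.587
vertex 1.264 2.455 2.218
vertex 1.008 1.406 2.231
endloop
endfacet
facet normal -0.320 -0.646 0.693
outer loop
vertex 0.299 2.139 2.587
vertex 1.008 1.406 2.231
vertex 1.776 2.345 3.462
endloop
endfacet
facet normal -0.379 0.081 -0.922
outer loop
vertex 1.008 1.406 2.231
vertex 1.264 2.455 2.218
vertex 1.972 1.721 1.862
endloop
endfacet
facet normal 0.414 -0.830 0.374
outer loop
vertex 1.008 1.406 2.231
vertex 1.972 1.721 1.862
vertex 1.776 2.345 3.462
endloop
endfacet
facet normal -0.379 0.081 -0.922
outer loop
vertex 1.972 1.721 1.862
vertex 1.264 2.455 2.218
vertex 2.229 2.77 1.849
endloop
endfacet
facet normal 0.951 -0.230 0.206
outer loop
vertex 1.972 1.721 1.862
vertex 2.229 2.77 1.849
vertex 1.776 2.345 3.462
endloop
endfacet

endsolid
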